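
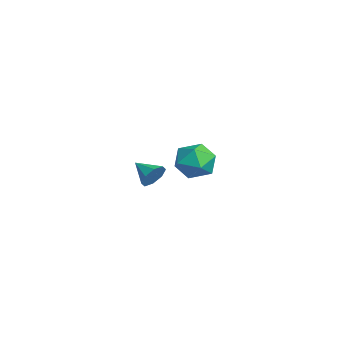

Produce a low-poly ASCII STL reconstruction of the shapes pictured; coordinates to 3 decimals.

solid 
facet normal -0.203 0.874 0.442
outer loop
vertex 1.969 -1.636 2.61
vertex 1.942 -2.111 3.536
vertex 2.838 -1.721 3.177
endloop
endfacet
facet normal 0.190 0.971 -0.145
outer loop
vertex 1.969 -1.636 2.61
vertex 2.838 -1.721 3.177
vertex 2.869 -1.881 2.149
endloop
endfacet
facet normal -0.169 0.695 -0.699
outer loop
vertex 1.969 -1.636 2.61
vertex 2.869 -1.881 2.149
vertex 1.993 -2.371 1.873
endloop
endfacet
facet normal -0.782 0.428 -0.452
outer loop
vertex 1.969 -1.636 2.61
vertex 1.993 -2.371 1.873
vertex 1.42 -2.513 2.73
endloop
endfacet
facet normal -0.804 0.538 0.253
outer loop
vertex 1.969 -1.636 2.61
vertex 1.42 -2.513 2.73
vertex 1.942 -2.111 3.536
endloop
endfacet
facet normal 0.795 0.603 -0.070
outer loop
vertex 2.869 -1.881 2.149
vertex 2.838 -1.721 3.177
vertex 3.4 -2.507 2.79
endloop
endfacet
facet normal 0.160 0.445 0.881
outer loop
vertex 2.838 -1.721 3.177
vertex 1.942 -2.111 3.536
vertex 2.827 -2.649 3.647
endloop
endfacet
facet normal -0.812 -0.099 0.575
outer loop
vertex 1.942 -2.111 3.536
vertex 1.42 -2.513 2.73
vertex 1.951 -3.139 3.371
endloop
endfacet
facet normal -0.777 -0.277 -0.565
outer loop
vertex 1.42 -2.513 2.73
vertex 1.993 -2.371 1.873
vertex 1.982 -3.299 2.343
endloop
endfacet
facet normal 0.216 0.157 -0.964
outer loop
vertex 1.993 -2.371 1.873
vertex 2.869 -1.881 2.149
vertex 2.878 -2.909 1.984
endloop
endfacet
facet normal 0.782 -0.428 0.452
outer loop
vertex 2.851 -3.384 2.91
vertex 3.4 -2.507 2.79
vertex 2.827 -2.649 3.647
endloop
endfacet
facet normal 0.169 -0.695 0.699
outer loop
vertex 2.851 -3.384 2.91
vertex 2.827 -2.649 3.647
vertex 1.951 -3.139 3.371
endloop
endfacet
facet normal -0.190 -0.971 0.145
outer loop
vertex 2.851 -3.384 2.91
vertex 1.951 -3.139 3.371
vertex 1.982 -3.299 2.343
endloop
endfacet
facet normal 0.203 -0.874 -0.442
outer loop
vertex 2.851 -3.384 2.91
vertex 1.982 -3.299 2.343
vertex 2.878 -2.909 1.984
endloop
endfacet
facet normal 0.804 -0.538 -0.253
outer loop
vertex 2.851 -3.384 2.91
vertex 2.878 -2.909 1.984
vertex 3.4 -2.507 2.79
endloop
endfacet
facet normal 0.777 0.277 0.565
outer loop
vertex 2.827 -2.649 3.647
vertex 3.4 -2.507 2.79
vertex 2.838 -1.721 3.177
endloop
endfacet
facet normal -0.216 -0.157 0.964
outer loop
vertex 1.951 -3.139 3.371
vertex 2.827 -2.649 3.647
vertex 1.942 -2.111 3.536
endloop
endfacet
facet normal -0.795 -0.603 0.070
outer loop
vertex 1.982 -3.299 2.343
vertex 1.951 -3.139 3.371
vertex 1.42 -2.513 2.73
endloop
endfacet
facet normal -0.160 -0.445 -0.881
outer loop
vertex 2.878 -2.909 1.984
vertex 1.982 -3.299 2.343
vertex 1.993 -2.371 1.873
endloop
endfacet
facet normal 0.812 0.099 -0.575
outer loop
vertex 3.4 -2.507 2.79
vertex 2.878 -2.909 1.984
vertex 2.869 -1.881 2.149
endloop
endfacet
facet normal 0.745 0.523 -0.414
outer loop
vertex -2.633 -3.186 0.063
vertex -3.026 -3.129 -0.573
vertex -2.966 -2.719 0.053
endloop
endfacet
facet normal -0.069 -0.028 0.997
outer loop
vertex -2.633 -3.186 0.063
vertex -2.966 -2.719 0.053
vertex -3.974 -3.791 -0.047
endloop
endfacet
facet normal 0.746 0.522 -0.413
outer loop
vertex -2.966 -2.719 0.053
vertex -3.026 -3.129 -0.573
vertex -3.334 -2.491 -0.324
endloop
endfacet
facet normal -0.514 0.413 0.752
outer loop
vertex -2.966 -2.719 0.053
vertex -3.334 -2.491 -0.324
vertex -3.974 -3.791 -0.047
endloop
endfacet
facet normal 0.746 0.522 -0.414
outer loop
vertex -3.334 -2.491 -0.324
vertex -3.026 -3.129 -0.573
vertex -3.522 -2.637 -0.847
endloop
endfacet
facet normal -0.866 0.465 0.182
outer loop
vertex -3.334 -2.491 -0.324
vertex -3.522 -2.637 -0.847
vertex -3.974 -3.791 -0.047
endloop
endfacet
facet normal 0.746 0.521 -0.415
outer loop
vertex -3.522 -2.637 -0.847
vertex -3.026 -3.129 -0.573
vertex -3.42 -3.071 -1.209
endloop
endfacet
facet normal -0.921 0.099 -0.378
outer loop
vertex -3.522 -2.637 -0.847
vertex -3.42 -3.071 -1.209
vertex -3.974 -3.791 -0.047
endloop
endfacet
facet normal 0.746 0.522 -0.414
outer loop
vertex -3.42 -3.071 -1.209
vertex -3.026 -3.129 -0.573
vertex -3.087 -3.538 -1.198
endloop
endfacet
facet normal -0.644 -0.474 -0.601
outer loop
vertex -3.42 -3.071 -1.209
vertex -3.087 -3.538 -1.198
vertex -3.974 -3.791 -0.047
endloop
endfacet
facet normal 0.746 0.522 -0.414
outer loop
vertex -3.087 -3.538 -1.198
vertex -3.026 -3.129 -0.573
vertex -2.718 -3.766 -0.821
endloop
endfacet
facet normal -0.201 -0.913 -0.355
outer loop
vertex -3.087 -3.538 -1.198
vertex -2.718 -3.766 -0.821
vertex -3.974 -3.791 -0.047
endloop
endfacet
facet normal 0.746 0.522 -0.414
outer loop
vertex -2.718 -3.766 -0.821
vertex -3.026 -3.129 -0.573
vertex -2.53 -3.62 -0.299
endloop
endfacet
facet normal 0.152 -0.965 0.215
outer loop
vertex -2.718 -3.766 -0.821
vertex -2.53 -3.62 -0.299
vertex -3.974 -3.791 -0.047
endloop
endfacet
facet normal 0.746 0.522 -0.414
outer loop
vertex -2.53 -3.62 -0.299
vertex -3.026 -3.129 -0.573
vertex -2.633 -3.186 0.063
endloop
endfacet
facet normal 0.206 -0.598 0.775
outer loop
vertex -2.53 -3.62 -0.299
vertex -2.633 -3.186 0.063
vertex -3.974 -3.791 -0.047
endloop
endfacet

endsolid


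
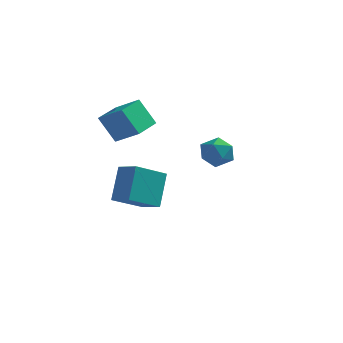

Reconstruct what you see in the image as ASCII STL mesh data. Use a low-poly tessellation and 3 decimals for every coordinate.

solid 
facet normal -0.462 -0.770 0.440
outer loop
vertex -3.887 2.347 -1.069
vertex -5.03 2.834 -1.417
vertex -3.798 1.247 -2.902
endloop
endfacet
facet normal 0.886 -0.378 0.270
outer loop
vertex -2.85 2.826 -3.803
vertex -3.887 2.347 -1.069
vertex -3.798 1.247 -2.902
endloop
endfacet
facet normal -0.462 -0.770 0.440
outer loop
vertex -3.798 1.247 -2.902
vertex -5.03 2.834 -1.417
vertex -4.941 1.734 -3.25
endloop
endfacet
facet normal 0.042 -0.514 -0.857
outer loop
vertex -4.941 1.734 -3.25
vertex -2.85 2.826 -3.803
vertex -3.798 1.247 -2.902
endloop
endfacet
facet normal -0.042 0.514 0.857
outer loop
vertex -3.887 2.347 -1.069
vertex -4.082 4.413 -2.318
vertex -5.03 2.834 -1.417
endloop
endfacet
facet normal 0.886 -0.378 0.270
outer loop
vertex -2.939 3.926 -1.97
vertex -3.887 2.347 -1.069
vertex -2.85 2.826 -3.803
endloop
endfacet
facet normal -0.042 0.514 0.857
outer loop
vertex -2.939 3.926 -1.97
vertex -4.082 4.413 -2.318
vertex -3.887 2.347 -1.069
endloop
endfacet
facet normal -0.886 0.378 -0.270
outer loop
vertex -5.03 2.834 -1.417
vertex -4.082 4.413 -2.318
vertex -4.941 1.734 -3.25
endloop
endfacet
facet normal 0.042 -0.514 -0.857
outer loop
vertex -3.993 3.313 -4.151
vertex -2.85 2.826 -3.803
vertex -4.941 1.734 -3.25
endloop
endfacet
facet normal -0.886 0.378 -0.270
outer loop
vertex -4.941 1.734 -3.25
vertex -4.082 4.413 -2.318
vertex -3.993 3.313 -4.151
endloop
endfacet
facet normal 0.462 0.770 -0.440
outer loop
vertex -3.993 3.313 -4.151
vertex -2.939 3.926 -1.97
vertex -2.85 2.826 -3.803
endloop
endfacet
facet normal 0.462 0.770 -0.440
outer loop
vertex -4.082 4.413 -2.318
vertex -2.939 3.926 -1.97
vertex -3.993 3.313 -4.151
endloop
endfacet
facet normal -0.622 0.606 -0.495
outer loop
vertex 1.906 -1.519 1.389
vertex 1.217 -2.075 1.574
vertex 1.42 -1.402 2.143
endloop
endfacet
facet normal -0.084 0.975 -0.206
outer loop
vertex 1.906 -1.519 1.389
vertex 1.42 -1.402 2.143
vertex 2.321 -1.319 2.167
endloop
endfacet
facet normal 0.527 0.712 -0.464
outer loop
vertex 1.906 -1.519 1.389
vertex 2.321 -1.319 2.167
vertex 2.674 -1.941 1.614
endloop
endfacet
facet normal 0.367 0.181 -0.912
outer loop
vertex 1.906 -1.519 1.389
vertex 2.674 -1.941 1.614
vertex 1.992 -2.408 1.247
endloop
endfacet
facet normal -0.344 0.116 -0.932
outer loop
vertex 1.906 -1.519 1.389
vertex 1.992 -2.408 1.247
vertex 1.217 -2.075 1.574
endloop
endfacet
facet normal -0.093 0.861 0.500
outer loop
vertex 2.321 -1.319 2.167
vertex 1.42 -1.402 2.143
vertex 1.888 -1.752 2.833
endloop
endfacet
facet normal -0.964 0.265 0.031
outer loop
vertex 1.42 -1.402 2.143
vertex 1.217 -2.075 1.574
vertex 1.206 -2.219 2.466
endloop
endfacet
facet normal -0.513 -0.528 -0.677
outer loop
vertex 1.217 -2.075 1.574
vertex 1.992 -2.408 1.247
vertex 1.559 -2.841 1.913
endloop
endfacet
facet normal 0.636 -0.422 -0.646
outer loop
vertex 1.992 -2.408 1.247
vertex 2.674 -1.941 1.614
vertex 2.46 -2.758 1.937
endloop
endfacet
facet normal 0.896 0.436 0.081
outer loop
vertex 2.674 -1.941 1.614
vertex 2.321 -1.319 2.167
vertex 2.663 -2.085 2.506
endloop
endfacet
facet normal -0.367 -0.181 0.912
outer loop
vertex 1.974 -2.641 2.691
vertex 1.888 -1.752 2.833
vertex 1.206 -2.219 2.466
endloop
endfacet
facet normal -0.527 -0.712 0.464
outer loop
vertex 1.974 -2.641 2.691
vertex 1.206 -2.219 2.466
vertex 1.559 -2.841 1.913
endloop
endfacet
facet normal 0.084 -0.975 0.206
outer loop
vertex 1.974 -2.641 2.691
vertex 1.559 -2.841 1.913
vertex 2.46 -2.758 1.937
endloop
endfacet
facet normal 0.622 -0.606 0.495
outer loop
vertex 1.974 -2.641 2.691
vertex 2.46 -2.758 1.937
vertex 2.663 -2.085 2.506
endloop
endfacet
facet normal 0.344 -0.116 0.932
outer loop
vertex 1.974 -2.641 2.691
vertex 2.663 -2.085 2.506
vertex 1.888 -1.752 2.833
endloop
endfacet
facet normal -0.636 0.422 0.646
outer loop
vertex 1.206 -2.219 2.466
vertex 1.888 -1.752 2.833
vertex 1.42 -1.402 2.143
endloop
endfacet
facet normal -0.896 -0.436 -0.081
outer loop
vertex 1.559 -2.841 1.913
vertex 1.206 -2.219 2.466
vertex 1.217 -2.075 1.574
endloop
endfacet
facet normal 0.093 -0.861 -0.500
outer loop
vertex 2.46 -2.758 1.937
vertex 1.559 -2.841 1.913
vertex 1.992 -2.408 1.247
endloop
endfacet
facet normal 0.964 -0.265 -0.031
outer loop
vertex 2.663 -2.085 2.506
vertex 2.46 -2.758 1.937
vertex 2.674 -1.941 1.614
endloop
endfacet
facet normal 0.513 0.528 0.677
outer loop
vertex 1.888 -1.752 2.833
vertex 2.663 -2.085 2.506
vertex 2.321 -1.319 2.167
endloop
endfacet
facet normal -0.496 -0.064 0.866
outer loop
vertex -3.432 -0.348 3.476
vertex -3.254 1.277 3.698
vertex -4.75 -0.103 2.739
endloop
endfacet
facet normal -0.108 -0.985 -0.135
outer loop
vertex -3.926 0.003 1.302
vertex -3.432 -0.348 3.476
vertex -4.75 -0.103 2.739
endloop
endfacet
facet normal -0.496 -0.064 0.866
outer loop
vertex -4.75 -0.103 2.739
vertex -3.254 1.277 3.698
vertex -4.572 1.522 2.961
endloop
endfacet
facet normal -0.861 0.160 -0.482
outer loop
vertex -4.572 1.522 2.961
vertex -3.926 0.003 1.302
vertex -4.75 -0.103 2.739
endloop
endfacet
facet normal 0.861 -0.160 0.482
outer loop
vertex -3.432 -0.348 3.476
vertex -2.43 1.383 2.261
vertex -3.254 1.277 3.698
endloop
endfacet
facet normal -0.108 -0.985 -0.135
outer loop
vertex -2.608 -0.242 2.039
vertex -3.432 -0.348 3.476
vertex -3.926 0.003 1.302
endloop
endfacet
facet normal 0.861 -0.160 0.482
outer loop
vertex -2.608 -0.242 2.039
vertex -2.43 1.383 2.261
vertex -3.432 -0.348 3.476
endloop
endfacet
facet normal 0.108 0.985 0.135
outer loop
vertex -3.254 1.277 3.698
vertex -2.43 1.383 2.261
vertex -4.572 1.522 2.961
endloop
endfacet
facet normal -0.861 0.160 -0.482
outer loop
vertex -3.748 1.628 1.524
vertex -3.926 0.003 1.302
vertex -4.572 1.522 2.961
endloop
endfacet
facet normal 0.108 0.985 0.135
outer loop
vertex -4.572 1.522 2.961
vertex -2.43 1.383 2.261
vertex -3.748 1.628 1.524
endloop
endfacet
facet normal 0.496 0.064 -0.866
outer loop
vertex -3.748 1.628 1.524
vertex -2.608 -0.242 2.039
vertex -3.926 0.003 1.302
endloop
endfacet
facet normal 0.496 0.064 -0.866
outer loop
vertex -2.43 1.383 2.261
vertex -2.608 -0.242 2.039
vertex -3.748 1.628 1.524
endloop
endfacet

endsolid


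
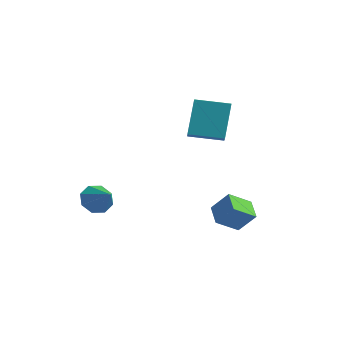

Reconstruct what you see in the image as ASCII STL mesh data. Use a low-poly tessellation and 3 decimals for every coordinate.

solid 
facet normal -0.831 0.232 -0.506
outer loop
vertex -1.416 -2.729 -3.339
vertex -1.809 -2.771 -2.713
vertex -1.443 -2.233 -3.067
endloop
endfacet
facet normal 0.893 0.253 -0.373
outer loop
vertex -1.416 -2.729 -3.339
vertex -1.443 -2.233 -3.067
vertex -0.811 -3.049 -2.107
endloop
endfacet
facet normal -0.830 0.231 -0.507
outer loop
vertex -1.443 -2.233 -3.067
vertex -1.809 -2.771 -2.713
vertex -1.685 -2.052 -2.588
endloop
endfacet
facet normal 0.722 0.684 0.106
outer loop
vertex -1.443 -2.233 -3.067
vertex -1.685 -2.052 -2.588
vertex -0.811 -3.049 -2.107
endloop
endfacet
facet normal -0.831 0.231 -0.506
outer loop
vertex -1.685 -2.052 -2.588
vertex -1.809 -2.771 -2.713
vertex -1.999 -2.292 -2.182
endloop
endfacet
facet normal 0.370 0.646 0.668
outer loop
vertex -1.685 -2.052 -2.588
vertex -1.999 -2.292 -2.182
vertex -0.811 -3.049 -2.107
endloop
endfacet
facet normal -0.831 0.231 -0.506
outer loop
vertex -1.999 -2.292 -2.182
vertex -1.809 -2.771 -2.713
vertex -2.201 -2.813 -2.088
endloop
endfacet
facet normal 0.041 0.162 0.986
outer loop
vertex -1.999 -2.292 -2.182
vertex -2.201 -2.813 -2.088
vertex -0.811 -3.049 -2.107
endloop
endfacet
facet normal -0.831 0.232 -0.506
outer loop
vertex -2.201 -2.813 -2.088
vertex -1.809 -2.771 -2.713
vertex -2.174 -3.309 -2.36
endloop
endfacet
facet normal -0.070 -0.483 0.873
outer loop
vertex -2.201 -2.813 -2.088
vertex -2.174 -3.309 -2.36
vertex -0.811 -3.049 -2.107
endloop
endfacet
facet normal -0.831 0.231 -0.507
outer loop
vertex -2.174 -3.309 -2.36
vertex -1.809 -2.771 -2.713
vertex -1.932 -3.49 -2.839
endloop
endfacet
facet normal 0.101 -0.913 0.396
outer loop
vertex -2.174 -3.309 -2.36
vertex -1.932 -3.49 -2.839
vertex -0.811 -3.049 -2.107
endloop
endfacet
facet normal -0.832 0.231 -0.505
outer loop
vertex -1.932 -3.49 -2.839
vertex -1.809 -2.771 -2.713
vertex -1.619 -3.25 -3.245
endloop
endfacet
facet normal 0.454 -0.875 -0.168
outer loop
vertex -1.932 -3.49 -2.839
vertex -1.619 -3.25 -3.245
vertex -0.811 -3.049 -2.107
endloop
endfacet
facet normal -0.831 0.232 -0.506
outer loop
vertex -1.619 -3.25 -3.245
vertex -1.809 -2.771 -2.713
vertex -1.416 -2.729 -3.339
endloop
endfacet
facet normal 0.781 -0.392 -0.486
outer loop
vertex -1.619 -3.25 -3.245
vertex -1.416 -2.729 -3.339
vertex -0.811 -3.049 -2.107
endloop
endfacet
facet normal -0.589 0.673 -0.447
outer loop
vertex -0.058 1.007 1.928
vertex 1.093 1.884 1.731
vertex 0.26 0.235 0.345
endloop
endfacet
facet normal -0.788 -0.601 0.135
outer loop
vertex 0.767 -0.344 0.729
vertex -0.058 1.007 1.928
vertex 0.26 0.235 0.345
endloop
endfacet
facet normal -0.589 0.673 -0.447
outer loop
vertex 0.26 0.235 0.345
vertex 1.093 1.884 1.731
vertex 1.411 1.112 0.148
endloop
endfacet
facet normal 0.177 -0.431 -0.885
outer loop
vertex 1.411 1.112 0.148
vertex 0.767 -0.344 0.729
vertex 0.26 0.235 0.345
endloop
endfacet
facet normal -0.177 0.431 0.885
outer loop
vertex -0.058 1.007 1.928
vertex 1.6 1.305 2.115
vertex 1.093 1.884 1.731
endloop
endfacet
facet normal -0.788 -0.601 0.135
outer loop
vertex 0.449 0.428 2.312
vertex -0.058 1.007 1.928
vertex 0.767 -0.344 0.729
endloop
endfacet
facet normal -0.177 0.431 0.885
outer loop
vertex 0.449 0.428 2.312
vertex 1.6 1.305 2.115
vertex -0.058 1.007 1.928
endloop
endfacet
facet normal 0.788 0.601 -0.135
outer loop
vertex 1.093 1.884 1.731
vertex 1.6 1.305 2.115
vertex 1.411 1.112 0.148
endloop
endfacet
facet normal 0.177 -0.431 -0.885
outer loop
vertex 1.918 0.533 0.532
vertex 0.767 -0.344 0.729
vertex 1.411 1.112 0.148
endloop
endfacet
facet normal 0.788 0.601 -0.135
outer loop
vertex 1.411 1.112 0.148
vertex 1.6 1.305 2.115
vertex 1.918 0.533 0.532
endloop
endfacet
facet normal 0.589 -0.673 0.447
outer loop
vertex 1.918 0.533 0.532
vertex 0.449 0.428 2.312
vertex 0.767 -0.344 0.729
endloop
endfacet
facet normal 0.589 -0.673 0.447
outer loop
vertex 1.6 1.305 2.115
vertex 0.449 0.428 2.312
vertex 1.918 0.533 0.532
endloop
endfacet
facet normal -0.613 -0.229 -0.756
outer loop
vertex 1.555 0.151 -3.173
vertex 1.949 1.064 -3.769
vertex 2.29 -0.438 -3.59
endloop
endfacet
facet normal -0.340 -0.788 0.514
outer loop
vertex 2.971 -0.184 -2.751
vertex 1.555 0.151 -3.173
vertex 2.29 -0.438 -3.59
endloop
endfacet
facet normal -0.613 -0.229 -0.756
outer loop
vertex 2.29 -0.438 -3.59
vertex 1.949 1.064 -3.769
vertex 2.684 0.475 -4.186
endloop
endfacet
facet normal 0.713 -0.572 -0.405
outer loop
vertex 2.684 0.475 -4.186
vertex 2.971 -0.184 -2.751
vertex 2.29 -0.438 -3.59
endloop
endfacet
facet normal -0.713 0.572 0.405
outer loop
vertex 1.555 0.151 -3.173
vertex 2.63 1.318 -2.93
vertex 1.949 1.064 -3.769
endloop
endfacet
facet normal -0.340 -0.788 0.514
outer loop
vertex 2.236 0.405 -2.334
vertex 1.555 0.151 -3.173
vertex 2.971 -0.184 -2.751
endloop
endfacet
facet normal -0.713 0.572 0.405
outer loop
vertex 2.236 0.405 -2.334
vertex 2.63 1.318 -2.93
vertex 1.555 0.151 -3.173
endloop
endfacet
facet normal 0.340 0.788 -0.514
outer loop
vertex 1.949 1.064 -3.769
vertex 2.63 1.318 -2.93
vertex 2.684 0.475 -4.186
endloop
endfacet
facet normal 0.713 -0.572 -0.405
outer loop
vertex 3.365 0.729 -3.347
vertex 2.971 -0.184 -2.751
vertex 2.684 0.475 -4.186
endloop
endfacet
facet normal 0.340 0.788 -0.514
outer loop
vertex 2.684 0.475 -4.186
vertex 2.63 1.318 -2.93
vertex 3.365 0.729 -3.347
endloop
endfacet
facet normal 0.613 0.229 0.756
outer loop
vertex 3.365 0.729 -3.347
vertex 2.236 0.405 -2.334
vertex 2.971 -0.184 -2.751
endloop
endfacet
facet normal 0.613 0.229 0.756
outer loop
vertex 2.63 1.318 -2.93
vertex 2.236 0.405 -2.334
vertex 3.365 0.729 -3.347
endloop
endfacet

endsolid


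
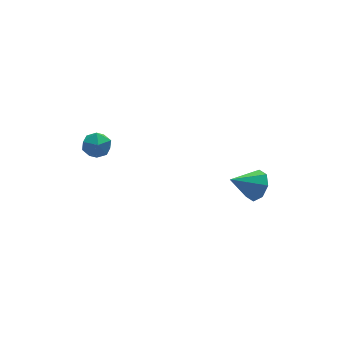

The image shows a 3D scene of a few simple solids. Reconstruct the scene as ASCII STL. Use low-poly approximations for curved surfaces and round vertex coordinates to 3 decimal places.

solid 
facet normal -0.994 -0.099 -0.055
outer loop
vertex -4.402 2.919 0.683
vertex -4.322 1.976 0.93
vertex -4.428 2.656 1.625
endloop
endfacet
facet normal -0.814 0.565 0.135
outer loop
vertex -4.402 2.919 0.683
vertex -4.428 2.656 1.625
vertex -3.923 3.448 1.352
endloop
endfacet
facet normal -0.398 0.837 -0.377
outer loop
vertex -4.402 2.919 0.683
vertex -3.923 3.448 1.352
vertex -3.506 3.258 0.489
endloop
endfacet
facet normal -0.320 0.340 -0.884
outer loop
vertex -4.402 2.919 0.683
vertex -3.506 3.258 0.489
vertex -3.752 2.348 0.228
endloop
endfacet
facet normal -0.689 -0.238 -0.685
outer loop
vertex -4.402 2.919 0.683
vertex -3.752 2.348 0.228
vertex -4.322 1.976 0.93
endloop
endfacet
facet normal -0.428 0.526 0.735
outer loop
vertex -3.923 3.448 1.352
vertex -4.428 2.656 1.625
vertex -3.548 2.832 2.012
endloop
endfacet
facet normal -0.719 -0.548 0.427
outer loop
vertex -4.428 2.656 1.625
vertex -4.322 1.976 0.93
vertex -3.794 1.922 1.751
endloop
endfacet
facet normal -0.226 -0.773 -0.593
outer loop
vertex -4.322 1.976 0.93
vertex -3.752 2.348 0.228
vertex -3.377 1.732 0.888
endloop
endfacet
facet normal 0.370 0.162 -0.915
outer loop
vertex -3.752 2.348 0.228
vertex -3.506 3.258 0.489
vertex -2.872 2.524 0.615
endloop
endfacet
facet normal 0.245 0.965 -0.094
outer loop
vertex -3.506 3.258 0.489
vertex -3.923 3.448 1.352
vertex -2.978 3.204 1.31
endloop
endfacet
facet normal 0.320 -0.340 0.884
outer loop
vertex -2.898 2.261 1.557
vertex -3.548 2.832 2.012
vertex -3.794 1.922 1.751
endloop
endfacet
facet normal 0.398 -0.837 0.377
outer loop
vertex -2.898 2.261 1.557
vertex -3.794 1.922 1.751
vertex -3.377 1.732 0.888
endloop
endfacet
facet normal 0.814 -0.565 -0.135
outer loop
vertex -2.898 2.261 1.557
vertex -3.377 1.732 0.888
vertex -2.872 2.524 0.615
endloop
endfacet
facet normal 0.994 0.099 0.055
outer loop
vertex -2.898 2.261 1.557
vertex -2.872 2.524 0.615
vertex -2.978 3.204 1.31
endloop
endfacet
facet normal 0.689 0.238 0.685
outer loop
vertex -2.898 2.261 1.557
vertex -2.978 3.204 1.31
vertex -3.548 2.832 2.012
endloop
endfacet
facet normal -0.370 -0.162 0.915
outer loop
vertex -3.794 1.922 1.751
vertex -3.548 2.832 2.012
vertex -4.428 2.656 1.625
endloop
endfacet
facet normal -0.245 -0.965 0.094
outer loop
vertex -3.377 1.732 0.888
vertex -3.794 1.922 1.751
vertex -4.322 1.976 0.93
endloop
endfacet
facet normal 0.428 -0.526 -0.735
outer loop
vertex -2.872 2.524 0.615
vertex -3.377 1.732 0.888
vertex -3.752 2.348 0.228
endloop
endfacet
facet normal 0.719 0.548 -0.427
outer loop
vertex -2.978 3.204 1.31
vertex -2.872 2.524 0.615
vertex -3.506 3.258 0.489
endloop
endfacet
facet normal 0.226 0.773 0.593
outer loop
vertex -3.548 2.832 2.012
vertex -2.978 3.204 1.31
vertex -3.923 3.448 1.352
endloop
endfacet
facet normal 0.834 -0.070 -0.548
outer loop
vertex 5.046 -1.49 -1.253
vertex 4.46 -1.398 -2.156
vertex 4.955 -0.704 -1.492
endloop
endfacet
facet normal 0.096 0.300 0.949
outer loop
vertex 5.046 -1.49 -1.253
vertex 4.955 -0.704 -1.492
vertex 2.86 -1.262 -1.104
endloop
endfacet
facet normal 0.833 -0.070 -0.548
outer loop
vertex 4.955 -0.704 -1.492
vertex 4.46 -1.398 -2.156
vertex 4.574 -0.324 -2.12
endloop
endfacet
facet normal -0.113 0.818 0.564
outer loop
vertex 4.955 -0.704 -1.492
vertex 4.574 -0.324 -2.12
vertex 2.86 -1.262 -1.104
endloop
endfacet
facet normal 0.834 -0.070 -0.547
outer loop
vertex 4.574 -0.324 -2.12
vertex 4.46 -1.398 -2.156
vertex 4.127 -0.574 -2.769
endloop
endfacet
facet normal -0.482 0.876 -0.005
outer loop
vertex 4.574 -0.324 -2.12
vertex 4.127 -0.574 -2.769
vertex 2.86 -1.262 -1.104
endloop
endfacet
facet normal 0.834 -0.070 -0.547
outer loop
vertex 4.127 -0.574 -2.769
vertex 4.46 -1.398 -2.156
vertex 3.875 -1.306 -3.059
endloop
endfacet
facet normal -0.793 0.440 -0.422
outer loop
vertex 4.127 -0.574 -2.769
vertex 3.875 -1.306 -3.059
vertex 2.86 -1.262 -1.104
endloop
endfacet
facet normal 0.834 -0.071 -0.547
outer loop
vertex 3.875 -1.306 -3.059
vertex 4.46 -1.398 -2.156
vertex 3.966 -2.091 -2.819
endloop
endfacet
facet normal -0.865 -0.236 -0.444
outer loop
vertex 3.875 -1.306 -3.059
vertex 3.966 -2.091 -2.819
vertex 2.86 -1.262 -1.104
endloop
endfacet
facet normal 0.834 -0.071 -0.547
outer loop
vertex 3.966 -2.091 -2.819
vertex 4.46 -1.398 -2.156
vertex 4.346 -2.471 -2.191
endloop
endfacet
facet normal -0.656 -0.753 -0.059
outer loop
vertex 3.966 -2.091 -2.819
vertex 4.346 -2.471 -2.191
vertex 2.86 -1.262 -1.104
endloop
endfacet
facet normal 0.833 -0.071 -0.548
outer loop
vertex 4.346 -2.471 -2.191
vertex 4.46 -1.398 -2.156
vertex 4.794 -2.222 -1.542
endloop
endfacet
facet normal -0.287 -0.811 0.509
outer loop
vertex 4.346 -2.471 -2.191
vertex 4.794 -2.222 -1.542
vertex 2.86 -1.262 -1.104
endloop
endfacet
facet normal 0.833 -0.071 -0.548
outer loop
vertex 4.794 -2.222 -1.542
vertex 4.46 -1.398 -2.156
vertex 5.046 -1.49 -1.253
endloop
endfacet
facet normal 0.024 -0.374 0.927
outer loop
vertex 4.794 -2.222 -1.542
vertex 5.046 -1.49 -1.253
vertex 2.86 -1.262 -1.104
endloop
endfacet

endsolid


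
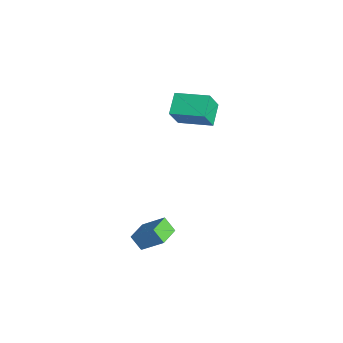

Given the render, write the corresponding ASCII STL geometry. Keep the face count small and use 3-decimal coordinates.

solid 
facet normal -0.760 0.497 0.418
outer loop
vertex -4.829 2.937 1.585
vertex -3.645 4.425 1.969
vertex -5.162 3.546 0.255
endloop
endfacet
facet normal -0.610 -0.767 -0.198
outer loop
vertex -4.135 2.875 -0.309
vertex -4.829 2.937 1.585
vertex -5.162 3.546 0.255
endloop
endfacet
facet normal -0.760 0.497 0.418
outer loop
vertex -5.162 3.546 0.255
vertex -3.645 4.425 1.969
vertex -3.978 5.034 0.639
endloop
endfacet
facet normal -0.222 0.405 -0.887
outer loop
vertex -3.978 5.034 0.639
vertex -4.135 2.875 -0.309
vertex -5.162 3.546 0.255
endloop
endfacet
facet normal 0.222 -0.405 0.887
outer loop
vertex -4.829 2.937 1.585
vertex -2.618 3.754 1.405
vertex -3.645 4.425 1.969
endloop
endfacet
facet normal -0.610 -0.767 -0.198
outer loop
vertex -3.802 2.266 1.021
vertex -4.829 2.937 1.585
vertex -4.135 2.875 -0.309
endloop
endfacet
facet normal 0.222 -0.405 0.887
outer loop
vertex -3.802 2.266 1.021
vertex -2.618 3.754 1.405
vertex -4.829 2.937 1.585
endloop
endfacet
facet normal 0.610 0.767 0.198
outer loop
vertex -3.645 4.425 1.969
vertex -2.618 3.754 1.405
vertex -3.978 5.034 0.639
endloop
endfacet
facet normal -0.222 0.405 -0.887
outer loop
vertex -2.951 4.363 0.075
vertex -4.135 2.875 -0.309
vertex -3.978 5.034 0.639
endloop
endfacet
facet normal 0.610 0.767 0.198
outer loop
vertex -3.978 5.034 0.639
vertex -2.618 3.754 1.405
vertex -2.951 4.363 0.075
endloop
endfacet
facet normal 0.760 -0.497 -0.418
outer loop
vertex -2.951 4.363 0.075
vertex -3.802 2.266 1.021
vertex -4.135 2.875 -0.309
endloop
endfacet
facet normal 0.760 -0.497 -0.418
outer loop
vertex -2.618 3.754 1.405
vertex -3.802 2.266 1.021
vertex -2.951 4.363 0.075
endloop
endfacet
facet normal -0.585 -0.377 0.718
outer loop
vertex 2.718 -0.907 -0.929
vertex 1.921 -0.031 -1.119
vertex 1.975 -1.819 -2.013
endloop
endfacet
facet normal 0.665 -0.730 0.159
outer loop
vertex 2.519 -1.469 -2.681
vertex 2.718 -0.907 -0.929
vertex 1.975 -1.819 -2.013
endloop
endfacet
facet normal -0.585 -0.377 0.718
outer loop
vertex 1.975 -1.819 -2.013
vertex 1.921 -0.031 -1.119
vertex 1.178 -0.943 -2.203
endloop
endfacet
facet normal -0.465 -0.570 -0.677
outer loop
vertex 1.178 -0.943 -2.203
vertex 2.519 -1.469 -2.681
vertex 1.975 -1.819 -2.013
endloop
endfacet
facet normal 0.465 0.570 0.677
outer loop
vertex 2.718 -0.907 -0.929
vertex 2.465 0.319 -1.787
vertex 1.921 -0.031 -1.119
endloop
endfacet
facet normal 0.665 -0.730 0.159
outer loop
vertex 3.262 -0.557 -1.597
vertex 2.718 -0.907 -0.929
vertex 2.519 -1.469 -2.681
endloop
endfacet
facet normal 0.465 0.570 0.677
outer loop
vertex 3.262 -0.557 -1.597
vertex 2.465 0.319 -1.787
vertex 2.718 -0.907 -0.929
endloop
endfacet
facet normal -0.665 0.730 -0.159
outer loop
vertex 1.921 -0.031 -1.119
vertex 2.465 0.319 -1.787
vertex 1.178 -0.943 -2.203
endloop
endfacet
facet normal -0.465 -0.570 -0.677
outer loop
vertex 1.722 -0.593 -2.871
vertex 2.519 -1.469 -2.681
vertex 1.178 -0.943 -2.203
endloop
endfacet
facet normal -0.665 0.730 -0.159
outer loop
vertex 1.178 -0.943 -2.203
vertex 2.465 0.319 -1.787
vertex 1.722 -0.593 -2.871
endloop
endfacet
facet normal 0.585 0.377 -0.718
outer loop
vertex 1.722 -0.593 -2.871
vertex 3.262 -0.557 -1.597
vertex 2.519 -1.469 -2.681
endloop
endfacet
facet normal 0.585 0.377 -0.718
outer loop
vertex 2.465 0.319 -1.787
vertex 3.262 -0.557 -1.597
vertex 1.722 -0.593 -2.871
endloop
endfacet

endsolid


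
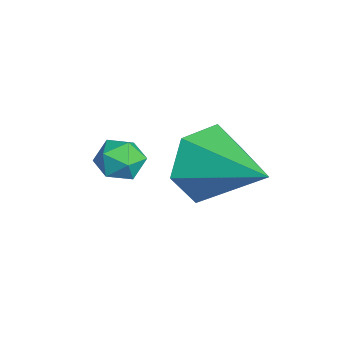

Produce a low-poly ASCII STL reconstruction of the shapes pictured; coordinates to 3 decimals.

solid 
facet normal -0.798 -0.517 -0.310
outer loop
vertex -0.895 3.05 -1.237
vertex -1.446 3.39 -0.385
vertex -1.461 3.957 -1.293
endloop
endfacet
facet normal 0.601 0.330 -0.727
outer loop
vertex -0.895 3.05 -1.237
vertex -1.461 3.957 -1.293
vertex 0.126 4.41 0.225
endloop
endfacet
facet normal -0.798 -0.517 -0.310
outer loop
vertex -1.461 3.957 -1.293
vertex -1.446 3.39 -0.385
vertex -2.012 4.297 -0.441
endloop
endfacet
facet normal 0.056 0.939 -0.339
outer loop
vertex -1.461 3.957 -1.293
vertex -2.012 4.297 -0.441
vertex 0.126 4.41 0.225
endloop
endfacet
facet normal -0.798 -0.517 -0.310
outer loop
vertex -2.012 4.297 -0.441
vertex -1.446 3.39 -0.385
vertex -1.997 3.73 0.467
endloop
endfacet
facet normal -0.206 0.828 0.521
outer loop
vertex -2.012 4.297 -0.441
vertex -1.997 3.73 0.467
vertex 0.126 4.41 0.225
endloop
endfacet
facet normal -0.798 -0.518 -0.309
outer loop
vertex -1.997 3.73 0.467
vertex -1.446 3.39 -0.385
vertex -1.431 2.824 0.523
endloop
endfacet
facet normal 0.078 0.110 0.991
outer loop
vertex -1.997 3.73 0.467
vertex -1.431 2.824 0.523
vertex 0.126 4.41 0.225
endloop
endfacet
facet normal -0.798 -0.518 -0.309
outer loop
vertex -1.431 2.824 0.523
vertex -1.446 3.39 -0.385
vertex -0.88 2.484 -0.329
endloop
endfacet
facet normal 0.623 -0.499 0.602
outer loop
vertex -1.431 2.824 0.523
vertex -0.88 2.484 -0.329
vertex 0.126 4.41 0.225
endloop
endfacet
facet normal -0.798 -0.518 -0.309
outer loop
vertex -0.88 2.484 -0.329
vertex -1.446 3.39 -0.385
vertex -0.895 3.05 -1.237
endloop
endfacet
facet normal 0.885 -0.388 -0.257
outer loop
vertex -0.88 2.484 -0.329
vertex -0.895 3.05 -1.237
vertex 0.126 4.41 0.225
endloop
endfacet
facet normal -0.546 0.236 0.804
outer loop
vertex -3.403 2.085 -0.971
vertex -3.368 1.467 -0.766
vertex -2.914 1.897 -0.584
endloop
endfacet
facet normal -0.159 0.794 0.586
outer loop
vertex -3.403 2.085 -0.971
vertex -2.914 1.897 -0.584
vertex -2.797 2.293 -1.089
endloop
endfacet
facet normal -0.339 0.937 -0.090
outer loop
vertex -3.403 2.085 -0.971
vertex -2.797 2.293 -1.089
vertex -3.18 2.107 -1.583
endloop
endfacet
facet normal -0.837 0.466 -0.288
outer loop
vertex -3.403 2.085 -0.971
vertex -3.18 2.107 -1.583
vertex -3.533 1.597 -1.383
endloop
endfacet
facet normal -0.964 0.033 0.265
outer loop
vertex -3.403 2.085 -0.971
vertex -3.533 1.597 -1.383
vertex -3.368 1.467 -0.766
endloop
endfacet
facet normal 0.530 0.604 0.596
outer loop
vertex -2.797 2.293 -1.089
vertex -2.914 1.897 -0.584
vertex -2.387 1.803 -0.957
endloop
endfacet
facet normal -0.097 -0.300 0.949
outer loop
vertex -2.914 1.897 -0.584
vertex -3.368 1.467 -0.766
vertex -2.74 1.293 -0.757
endloop
endfacet
facet normal -0.775 -0.628 0.075
outer loop
vertex -3.368 1.467 -0.766
vertex -3.533 1.597 -1.383
vertex -3.123 1.107 -1.251
endloop
endfacet
facet normal -0.568 0.071 -0.820
outer loop
vertex -3.533 1.597 -1.383
vertex -3.18 2.107 -1.583
vertex -3.006 1.503 -1.756
endloop
endfacet
facet normal 0.238 0.834 -0.498
outer loop
vertex -3.18 2.107 -1.583
vertex -2.797 2.293 -1.089
vertex -2.552 1.933 -1.574
endloop
endfacet
facet normal 0.837 -0.466 0.288
outer loop
vertex -2.517 1.315 -1.369
vertex -2.387 1.803 -0.957
vertex -2.74 1.293 -0.757
endloop
endfacet
facet normal 0.339 -0.937 0.090
outer loop
vertex -2.517 1.315 -1.369
vertex -2.74 1.293 -0.757
vertex -3.123 1.107 -1.251
endloop
endfacet
facet normal 0.159 -0.794 -0.586
outer loop
vertex -2.517 1.315 -1.369
vertex -3.123 1.107 -1.251
vertex -3.006 1.503 -1.756
endloop
endfacet
facet normal 0.546 -0.236 -0.804
outer loop
vertex -2.517 1.315 -1.369
vertex -3.006 1.503 -1.756
vertex -2.552 1.933 -1.574
endloop
endfacet
facet normal 0.964 -0.033 -0.265
outer loop
vertex -2.517 1.315 -1.369
vertex -2.552 1.933 -1.574
vertex -2.387 1.803 -0.957
endloop
endfacet
facet normal 0.568 -0.071 0.820
outer loop
vertex -2.74 1.293 -0.757
vertex -2.387 1.803 -0.957
vertex -2.914 1.897 -0.584
endloop
endfacet
facet normal -0.238 -0.834 0.498
outer loop
vertex -3.123 1.107 -1.251
vertex -2.74 1.293 -0.757
vertex -3.368 1.467 -0.766
endloop
endfacet
facet normal -0.530 -0.604 -0.596
outer loop
vertex -3.006 1.503 -1.756
vertex -3.123 1.107 -1.251
vertex -3.533 1.597 -1.383
endloop
endfacet
facet normal 0.097 0.300 -0.949
outer loop
vertex -2.552 1.933 -1.574
vertex -3.006 1.503 -1.756
vertex -3.18 2.107 -1.583
endloop
endfacet
facet normal 0.775 0.628 -0.075
outer loop
vertex -2.387 1.803 -0.957
vertex -2.552 1.933 -1.574
vertex -2.797 2.293 -1.089
endloop
endfacet

endsolid


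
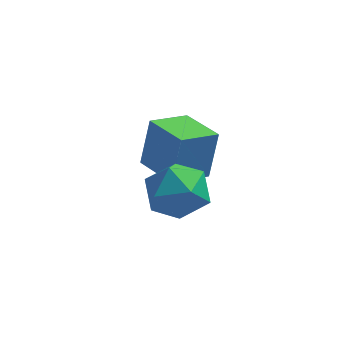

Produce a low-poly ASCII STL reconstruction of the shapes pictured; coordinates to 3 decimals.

solid 
facet normal -0.699 -0.651 0.296
outer loop
vertex -2.578 -0.622 -1.357
vertex -3.801 0.598 -1.562
vertex -2.823 -1.166 -3.129
endloop
endfacet
facet normal 0.703 -0.701 0.118
outer loop
vertex -1.719 -0.138 -3.598
vertex -2.578 -0.622 -1.357
vertex -2.823 -1.166 -3.129
endloop
endfacet
facet normal -0.699 -0.651 0.296
outer loop
vertex -2.823 -1.166 -3.129
vertex -3.801 0.598 -1.562
vertex -4.046 0.054 -3.335
endloop
endfacet
facet normal -0.131 -0.291 -0.948
outer loop
vertex -4.046 0.054 -3.335
vertex -1.719 -0.138 -3.598
vertex -2.823 -1.166 -3.129
endloop
endfacet
facet normal 0.132 0.291 0.948
outer loop
vertex -2.578 -0.622 -1.357
vertex -2.697 1.626 -2.031
vertex -3.801 0.598 -1.562
endloop
endfacet
facet normal 0.703 -0.701 0.118
outer loop
vertex -1.474 0.406 -1.825
vertex -2.578 -0.622 -1.357
vertex -1.719 -0.138 -3.598
endloop
endfacet
facet normal 0.131 0.291 0.948
outer loop
vertex -1.474 0.406 -1.825
vertex -2.697 1.626 -2.031
vertex -2.578 -0.622 -1.357
endloop
endfacet
facet normal -0.703 0.701 -0.118
outer loop
vertex -3.801 0.598 -1.562
vertex -2.697 1.626 -2.031
vertex -4.046 0.054 -3.335
endloop
endfacet
facet normal -0.131 -0.291 -0.948
outer loop
vertex -2.942 1.082 -3.803
vertex -1.719 -0.138 -3.598
vertex -4.046 0.054 -3.335
endloop
endfacet
facet normal -0.703 0.701 -0.118
outer loop
vertex -4.046 0.054 -3.335
vertex -2.697 1.626 -2.031
vertex -2.942 1.082 -3.803
endloop
endfacet
facet normal 0.699 0.651 -0.296
outer loop
vertex -2.942 1.082 -3.803
vertex -1.474 0.406 -1.825
vertex -1.719 -0.138 -3.598
endloop
endfacet
facet normal 0.699 0.651 -0.296
outer loop
vertex -2.697 1.626 -2.031
vertex -1.474 0.406 -1.825
vertex -2.942 1.082 -3.803
endloop
endfacet
facet normal -0.675 0.737 -0.015
outer loop
vertex -2.926 -2.068 -2.652
vertex -3.479 -2.556 -1.721
vertex -2.614 -1.76 -1.547
endloop
endfacet
facet normal -0.044 0.965 -0.257
outer loop
vertex -2.926 -2.068 -2.652
vertex -2.614 -1.76 -1.547
vertex -1.778 -1.941 -2.372
endloop
endfacet
facet normal 0.137 0.561 -0.816
outer loop
vertex -2.926 -2.068 -2.652
vertex -1.778 -1.941 -2.372
vertex -2.126 -2.849 -3.055
endloop
endfacet
facet normal -0.383 0.083 -0.920
outer loop
vertex -2.926 -2.068 -2.652
vertex -2.126 -2.849 -3.055
vertex -3.178 -3.229 -2.652
endloop
endfacet
facet normal -0.885 0.192 -0.425
outer loop
vertex -2.926 -2.068 -2.652
vertex -3.178 -3.229 -2.652
vertex -3.479 -2.556 -1.721
endloop
endfacet
facet normal 0.440 0.860 0.257
outer loop
vertex -1.778 -1.941 -2.372
vertex -2.614 -1.76 -1.547
vertex -1.622 -2.351 -1.268
endloop
endfacet
facet normal -0.582 0.491 0.648
outer loop
vertex -2.614 -1.76 -1.547
vertex -3.479 -2.556 -1.721
vertex -2.674 -2.731 -0.865
endloop
endfacet
facet normal -0.920 -0.391 -0.015
outer loop
vertex -3.479 -2.556 -1.721
vertex -3.178 -3.229 -2.652
vertex -3.022 -3.639 -1.548
endloop
endfacet
facet normal -0.108 -0.567 -0.817
outer loop
vertex -3.178 -3.229 -2.652
vertex -2.126 -2.849 -3.055
vertex -2.186 -3.82 -2.373
endloop
endfacet
facet normal 0.734 0.206 -0.648
outer loop
vertex -2.126 -2.849 -3.055
vertex -1.778 -1.941 -2.372
vertex -1.321 -3.024 -2.199
endloop
endfacet
facet normal 0.383 -0.083 0.920
outer loop
vertex -1.874 -3.512 -1.268
vertex -1.622 -2.351 -1.268
vertex -2.674 -2.731 -0.865
endloop
endfacet
facet normal -0.137 -0.561 0.816
outer loop
vertex -1.874 -3.512 -1.268
vertex -2.674 -2.731 -0.865
vertex -3.022 -3.639 -1.548
endloop
endfacet
facet normal 0.044 -0.965 0.257
outer loop
vertex -1.874 -3.512 -1.268
vertex -3.022 -3.639 -1.548
vertex -2.186 -3.82 -2.373
endloop
endfacet
facet normal 0.675 -0.737 0.015
outer loop
vertex -1.874 -3.512 -1.268
vertex -2.186 -3.82 -2.373
vertex -1.321 -3.024 -2.199
endloop
endfacet
facet normal 0.885 -0.192 0.425
outer loop
vertex -1.874 -3.512 -1.268
vertex -1.321 -3.024 -2.199
vertex -1.622 -2.351 -1.268
endloop
endfacet
facet normal 0.108 0.567 0.817
outer loop
vertex -2.674 -2.731 -0.865
vertex -1.622 -2.351 -1.268
vertex -2.614 -1.76 -1.547
endloop
endfacet
facet normal -0.734 -0.206 0.648
outer loop
vertex -3.022 -3.639 -1.548
vertex -2.674 -2.731 -0.865
vertex -3.479 -2.556 -1.721
endloop
endfacet
facet normal -0.440 -0.860 -0.257
outer loop
vertex -2.186 -3.82 -2.373
vertex -3.022 -3.639 -1.548
vertex -3.178 -3.229 -2.652
endloop
endfacet
facet normal 0.582 -0.491 -0.648
outer loop
vertex -1.321 -3.024 -2.199
vertex -2.186 -3.82 -2.373
vertex -2.126 -2.849 -3.055
endloop
endfacet
facet normal 0.920 0.391 0.015
outer loop
vertex -1.622 -2.351 -1.268
vertex -1.321 -3.024 -2.199
vertex -1.778 -1.941 -2.372
endloop
endfacet

endsolid


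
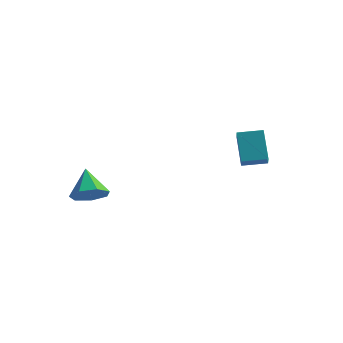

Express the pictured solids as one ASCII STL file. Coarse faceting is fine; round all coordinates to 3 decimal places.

solid 
facet normal 0.397 -0.663 -0.634
outer loop
vertex -2.654 -2.611 0.469
vertex -3.581 -2.877 0.167
vertex -2.979 -2.158 -0.208
endloop
endfacet
facet normal 0.555 0.790 0.262
outer loop
vertex -2.654 -2.611 0.469
vertex -2.979 -2.158 -0.208
vertex -4.259 -1.743 1.253
endloop
endfacet
facet normal 0.397 -0.663 -0.635
outer loop
vertex -2.979 -2.158 -0.208
vertex -3.581 -2.877 0.167
vertex -3.757 -2.246 -0.602
endloop
endfacet
facet normal 0.021 0.966 -0.256
outer loop
vertex -2.979 -2.158 -0.208
vertex -3.757 -2.246 -0.602
vertex -4.259 -1.743 1.253
endloop
endfacet
facet normal 0.397 -0.663 -0.635
outer loop
vertex -3.757 -2.246 -0.602
vertex -3.581 -2.877 0.167
vertex -4.402 -2.809 -0.417
endloop
endfacet
facet normal -0.670 0.650 -0.358
outer loop
vertex -3.757 -2.246 -0.602
vertex -4.402 -2.809 -0.417
vertex -4.259 -1.743 1.253
endloop
endfacet
facet normal 0.396 -0.664 -0.634
outer loop
vertex -4.402 -2.809 -0.417
vertex -3.581 -2.877 0.167
vertex -4.43 -3.423 0.208
endloop
endfacet
facet normal -0.996 0.080 0.034
outer loop
vertex -4.402 -2.809 -0.417
vertex -4.43 -3.423 0.208
vertex -4.259 -1.743 1.253
endloop
endfacet
facet normal 0.396 -0.663 -0.635
outer loop
vertex -4.43 -3.423 0.208
vertex -3.581 -2.877 0.167
vertex -3.818 -3.626 0.802
endloop
endfacet
facet normal -0.713 -0.317 0.626
outer loop
vertex -4.43 -3.423 0.208
vertex -3.818 -3.626 0.802
vertex -4.259 -1.743 1.253
endloop
endfacet
facet normal 0.396 -0.663 -0.635
outer loop
vertex -3.818 -3.626 0.802
vertex -3.581 -2.877 0.167
vertex -3.028 -3.265 0.918
endloop
endfacet
facet normal -0.033 -0.240 0.970
outer loop
vertex -3.818 -3.626 0.802
vertex -3.028 -3.265 0.918
vertex -4.259 -1.743 1.253
endloop
endfacet
facet normal 0.397 -0.663 -0.635
outer loop
vertex -3.028 -3.265 0.918
vertex -3.581 -2.877 0.167
vertex -2.654 -2.611 0.469
endloop
endfacet
facet normal 0.531 0.252 0.809
outer loop
vertex -3.028 -3.265 0.918
vertex -2.654 -2.611 0.469
vertex -4.259 -1.743 1.253
endloop
endfacet
facet normal -0.915 -0.391 -0.100
outer loop
vertex 1.921 2.874 2.533
vertex 1.652 3.712 1.716
vertex 2.542 1.764 1.19
endloop
endfacet
facet normal 0.224 -0.698 0.680
outer loop
vertex 3.768 2.288 1.324
vertex 1.921 2.874 2.533
vertex 2.542 1.764 1.19
endloop
endfacet
facet normal -0.915 -0.391 -0.099
outer loop
vertex 2.542 1.764 1.19
vertex 1.652 3.712 1.716
vertex 2.273 2.601 0.373
endloop
endfacet
facet normal 0.336 -0.600 -0.726
outer loop
vertex 2.273 2.601 0.373
vertex 3.768 2.288 1.324
vertex 2.542 1.764 1.19
endloop
endfacet
facet normal -0.336 0.600 0.726
outer loop
vertex 1.921 2.874 2.533
vertex 2.878 4.236 1.85
vertex 1.652 3.712 1.716
endloop
endfacet
facet normal 0.224 -0.697 0.681
outer loop
vertex 3.147 3.399 2.667
vertex 1.921 2.874 2.533
vertex 3.768 2.288 1.324
endloop
endfacet
facet normal -0.336 0.600 0.726
outer loop
vertex 3.147 3.399 2.667
vertex 2.878 4.236 1.85
vertex 1.921 2.874 2.533
endloop
endfacet
facet normal -0.224 0.698 -0.681
outer loop
vertex 1.652 3.712 1.716
vertex 2.878 4.236 1.85
vertex 2.273 2.601 0.373
endloop
endfacet
facet normal 0.336 -0.600 -0.726
outer loop
vertex 3.499 3.126 0.507
vertex 3.768 2.288 1.324
vertex 2.273 2.601 0.373
endloop
endfacet
facet normal -0.224 0.698 -0.680
outer loop
vertex 2.273 2.601 0.373
vertex 2.878 4.236 1.85
vertex 3.499 3.126 0.507
endloop
endfacet
facet normal 0.915 0.391 0.100
outer loop
vertex 3.499 3.126 0.507
vertex 3.147 3.399 2.667
vertex 3.768 2.288 1.324
endloop
endfacet
facet normal 0.915 0.391 0.100
outer loop
vertex 2.878 4.236 1.85
vertex 3.147 3.399 2.667
vertex 3.499 3.126 0.507
endloop
endfacet

endsolid


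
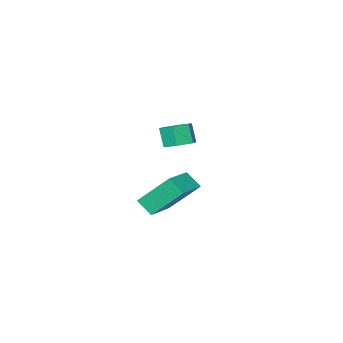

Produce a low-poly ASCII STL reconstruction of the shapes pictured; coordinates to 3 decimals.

solid 
facet normal -0.861 -0.476 -0.180
outer loop
vertex -0.424 -1.216 -2.313
vertex -0.681 -0.487 -3.009
vertex 0.523 -2.348 -3.849
endloop
endfacet
facet normal 0.248 -0.701 0.669
outer loop
vertex 2.141 -1.453 -3.511
vertex -0.424 -1.216 -2.313
vertex 0.523 -2.348 -3.849
endloop
endfacet
facet normal -0.861 -0.476 -0.180
outer loop
vertex 0.523 -2.348 -3.849
vertex -0.681 -0.487 -3.009
vertex 0.266 -1.619 -4.545
endloop
endfacet
facet normal 0.445 -0.532 -0.721
outer loop
vertex 0.266 -1.619 -4.545
vertex 2.141 -1.453 -3.511
vertex 0.523 -2.348 -3.849
endloop
endfacet
facet normal -0.445 0.532 0.721
outer loop
vertex -0.424 -1.216 -2.313
vertex 0.937 0.408 -2.671
vertex -0.681 -0.487 -3.009
endloop
endfacet
facet normal 0.248 -0.701 0.669
outer loop
vertex 1.194 -0.321 -1.975
vertex -0.424 -1.216 -2.313
vertex 2.141 -1.453 -3.511
endloop
endfacet
facet normal -0.445 0.532 0.721
outer loop
vertex 1.194 -0.321 -1.975
vertex 0.937 0.408 -2.671
vertex -0.424 -1.216 -2.313
endloop
endfacet
facet normal -0.248 0.701 -0.669
outer loop
vertex -0.681 -0.487 -3.009
vertex 0.937 0.408 -2.671
vertex 0.266 -1.619 -4.545
endloop
endfacet
facet normal 0.445 -0.532 -0.721
outer loop
vertex 1.884 -0.724 -4.207
vertex 2.141 -1.453 -3.511
vertex 0.266 -1.619 -4.545
endloop
endfacet
facet normal -0.248 0.701 -0.669
outer loop
vertex 0.266 -1.619 -4.545
vertex 0.937 0.408 -2.671
vertex 1.884 -0.724 -4.207
endloop
endfacet
facet normal 0.861 0.476 0.180
outer loop
vertex 1.884 -0.724 -4.207
vertex 1.194 -0.321 -1.975
vertex 2.141 -1.453 -3.511
endloop
endfacet
facet normal 0.861 0.476 0.180
outer loop
vertex 0.937 0.408 -2.671
vertex 1.194 -0.321 -1.975
vertex 1.884 -0.724 -4.207
endloop
endfacet
facet normal 0.045 0.376 -0.925
outer loop
vertex 3.359 3.223 1.779
vertex 2.843 2.753 1.563
vertex 2.654 3.41 1.821
endloop
endfacet
facet normal 0.259 0.891 0.374
outer loop
vertex 3.359 3.223 1.779
vertex 2.654 3.41 1.821
vertex 3.312 2.836 2.732
endloop
endfacet
facet normal 0.259 0.891 0.374
outer loop
vertex 3.312 2.836 2.732
vertex 2.654 3.41 1.821
vertex 2.608 3.023 2.774
endloop
endfacet
facet normal -0.045 -0.376 0.926
outer loop
vertex 3.312 2.836 2.732
vertex 2.608 3.023 2.774
vertex 2.797 2.367 2.517
endloop
endfacet
facet normal 0.045 0.376 -0.925
outer loop
vertex 2.654 3.41 1.821
vertex 2.843 2.753 1.563
vertex 2.139 2.94 1.605
endloop
endfacet
facet normal -0.707 0.666 0.236
outer loop
vertex 2.654 3.41 1.821
vertex 2.139 2.94 1.605
vertex 2.608 3.023 2.774
endloop
endfacet
facet normal -0.707 0.667 0.236
outer loop
vertex 2.608 3.023 2.774
vertex 2.139 2.94 1.605
vertex 2.092 2.553 2.558
endloop
endfacet
facet normal -0.045 -0.376 0.926
outer loop
vertex 2.608 3.023 2.774
vertex 2.092 2.553 2.558
vertex 2.797 2.367 2.517
endloop
endfacet
facet normal 0.045 0.376 -0.926
outer loop
vertex 2.139 2.94 1.605
vertex 2.843 2.753 1.563
vertex 2.328 2.284 1.348
endloop
endfacet
facet normal -0.965 -0.224 -0.138
outer loop
vertex 2.139 2.94 1.605
vertex 2.328 2.284 1.348
vertex 2.092 2.553 2.558
endloop
endfacet
facet normal -0.965 -0.224 -0.138
outer loop
vertex 2.092 2.553 2.558
vertex 2.328 2.284 1.348
vertex 2.281 1.897 2.301
endloop
endfacet
facet normal -0.045 -0.376 0.926
outer loop
vertex 2.092 2.553 2.558
vertex 2.281 1.897 2.301
vertex 2.797 2.367 2.517
endloop
endfacet
facet normal 0.045 0.376 -0.926
outer loop
vertex 2.328 2.284 1.348
vertex 2.843 2.753 1.563
vertex 3.032 2.097 1.306
endloop
endfacet
facet normal -0.259 -0.890 -0.374
outer loop
vertex 2.328 2.284 1.348
vertex 3.032 2.097 1.306
vertex 2.281 1.897 2.301
endloop
endfacet
facet normal -0.259 -0.891 -0.374
outer loop
vertex 2.281 1.897 2.301
vertex 3.032 2.097 1.306
vertex 2.986 1.71 2.259
endloop
endfacet
facet normal -0.045 -0.376 0.925
outer loop
vertex 2.281 1.897 2.301
vertex 2.986 1.71 2.259
vertex 2.797 2.367 2.517
endloop
endfacet
facet normal 0.045 0.376 -0.926
outer loop
vertex 3.032 2.097 1.306
vertex 2.843 2.753 1.563
vertex 3.548 2.567 1.522
endloop
endfacet
facet normal 0.707 -0.667 -0.237
outer loop
vertex 3.032 2.097 1.306
vertex 3.548 2.567 1.522
vertex 2.986 1.71 2.259
endloop
endfacet
facet normal 0.707 -0.667 -0.236
outer loop
vertex 2.986 1.71 2.259
vertex 3.548 2.567 1.522
vertex 3.501 2.18 2.475
endloop
endfacet
facet normal -0.045 -0.376 0.925
outer loop
vertex 2.986 1.71 2.259
vertex 3.501 2.18 2.475
vertex 2.797 2.367 2.517
endloop
endfacet
facet normal 0.045 0.376 -0.926
outer loop
vertex 3.548 2.567 1.522
vertex 2.843 2.753 1.563
vertex 3.359 3.223 1.779
endloop
endfacet
facet normal 0.965 0.224 0.138
outer loop
vertex 3.548 2.567 1.522
vertex 3.359 3.223 1.779
vertex 3.501 2.18 2.475
endloop
endfacet
facet normal 0.965 0.224 0.138
outer loop
vertex 3.501 2.18 2.475
vertex 3.359 3.223 1.779
vertex 3.312 2.836 2.732
endloop
endfacet
facet normal -0.045 -0.376 0.926
outer loop
vertex 3.501 2.18 2.475
vertex 3.312 2.836 2.732
vertex 2.797 2.367 2.517
endloop
endfacet

endsolid


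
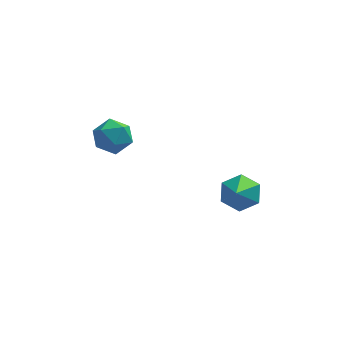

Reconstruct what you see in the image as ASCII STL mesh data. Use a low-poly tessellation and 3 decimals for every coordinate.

solid 
facet normal 0.133 0.747 -0.651
outer loop
vertex 3.348 0.203 -4.454
vertex 2.716 0.538 -4.199
vertex 3.386 0.698 -3.878
endloop
endfacet
facet normal 0.845 -0.432 0.315
outer loop
vertex 3.348 0.203 -4.454
vertex 3.386 0.698 -3.878
vertex 2.524 -0.538 -3.261
endloop
endfacet
facet normal 0.133 0.747 -0.651
outer loop
vertex 3.386 0.698 -3.878
vertex 2.716 0.538 -4.199
vertex 2.754 1.033 -3.623
endloop
endfacet
facet normal 0.434 0.141 0.890
outer loop
vertex 3.386 0.698 -3.878
vertex 2.754 1.033 -3.623
vertex 2.524 -0.538 -3.261
endloop
endfacet
facet normal 0.132 0.747 -0.651
outer loop
vertex 2.754 1.033 -3.623
vertex 2.716 0.538 -4.199
vertex 2.083 0.873 -3.943
endloop
endfacet
facet normal -0.466 0.263 0.845
outer loop
vertex 2.754 1.033 -3.623
vertex 2.083 0.873 -3.943
vertex 2.524 -0.538 -3.261
endloop
endfacet
facet normal 0.133 0.748 -0.650
outer loop
vertex 2.083 0.873 -3.943
vertex 2.716 0.538 -4.199
vertex 2.045 0.379 -4.519
endloop
endfacet
facet normal -0.956 -0.190 0.226
outer loop
vertex 2.083 0.873 -3.943
vertex 2.045 0.379 -4.519
vertex 2.524 -0.538 -3.261
endloop
endfacet
facet normal 0.133 0.747 -0.651
outer loop
vertex 2.045 0.379 -4.519
vertex 2.716 0.538 -4.199
vertex 2.678 0.044 -4.774
endloop
endfacet
facet normal -0.544 -0.763 -0.349
outer loop
vertex 2.045 0.379 -4.519
vertex 2.678 0.044 -4.774
vertex 2.524 -0.538 -3.261
endloop
endfacet
facet normal 0.134 0.747 -0.651
outer loop
vertex 2.678 0.044 -4.774
vertex 2.716 0.538 -4.199
vertex 3.348 0.203 -4.454
endloop
endfacet
facet normal 0.355 -0.884 -0.304
outer loop
vertex 2.678 0.044 -4.774
vertex 3.348 0.203 -4.454
vertex 2.524 -0.538 -3.261
endloop
endfacet
facet normal -0.922 -0.272 0.276
outer loop
vertex -2.366 2.034 -2.087
vertex -2.231 1.304 -2.354
vertex -2.061 1.488 -1.606
endloop
endfacet
facet normal -0.670 0.244 0.701
outer loop
vertex -2.366 2.034 -2.087
vertex -2.061 1.488 -1.606
vertex -1.78 2.225 -1.594
endloop
endfacet
facet normal -0.511 0.808 0.294
outer loop
vertex -2.366 2.034 -2.087
vertex -1.78 2.225 -1.594
vertex -1.777 2.496 -2.334
endloop
endfacet
facet normal -0.664 0.642 -0.383
outer loop
vertex -2.366 2.034 -2.087
vertex -1.777 2.496 -2.334
vertex -2.056 1.927 -2.804
endloop
endfacet
facet normal -0.919 -0.026 -0.393
outer loop
vertex -2.366 2.034 -2.087
vertex -2.056 1.927 -2.804
vertex -2.231 1.304 -2.354
endloop
endfacet
facet normal -0.066 0.009 0.998
outer loop
vertex -1.78 2.225 -1.594
vertex -2.061 1.488 -1.606
vertex -1.284 1.613 -1.556
endloop
endfacet
facet normal -0.473 -0.824 0.310
outer loop
vertex -2.061 1.488 -1.606
vertex -2.231 1.304 -2.354
vertex -1.563 1.044 -2.026
endloop
endfacet
facet normal -0.468 -0.427 -0.774
outer loop
vertex -2.231 1.304 -2.354
vertex -2.056 1.927 -2.804
vertex -1.56 1.315 -2.766
endloop
endfacet
facet normal -0.056 0.652 -0.756
outer loop
vertex -2.056 1.927 -2.804
vertex -1.777 2.496 -2.334
vertex -1.279 2.052 -2.754
endloop
endfacet
facet normal 0.193 0.921 0.338
outer loop
vertex -1.777 2.496 -2.334
vertex -1.78 2.225 -1.594
vertex -1.109 2.236 -2.006
endloop
endfacet
facet normal 0.664 -0.642 0.383
outer loop
vertex -0.974 1.506 -2.273
vertex -1.284 1.613 -1.556
vertex -1.563 1.044 -2.026
endloop
endfacet
facet normal 0.511 -0.808 -0.294
outer loop
vertex -0.974 1.506 -2.273
vertex -1.563 1.044 -2.026
vertex -1.56 1.315 -2.766
endloop
endfacet
facet normal 0.670 -0.244 -0.701
outer loop
vertex -0.974 1.506 -2.273
vertex -1.56 1.315 -2.766
vertex -1.279 2.052 -2.754
endloop
endfacet
facet normal 0.922 0.272 -0.276
outer loop
vertex -0.974 1.506 -2.273
vertex -1.279 2.052 -2.754
vertex -1.109 2.236 -2.006
endloop
endfacet
facet normal 0.919 0.026 0.393
outer loop
vertex -0.974 1.506 -2.273
vertex -1.109 2.236 -2.006
vertex -1.284 1.613 -1.556
endloop
endfacet
facet normal 0.056 -0.652 0.756
outer loop
vertex -1.563 1.044 -2.026
vertex -1.284 1.613 -1.556
vertex -2.061 1.488 -1.606
endloop
endfacet
facet normal -0.193 -0.921 -0.338
outer loop
vertex -1.56 1.315 -2.766
vertex -1.563 1.044 -2.026
vertex -2.231 1.304 -2.354
endloop
endfacet
facet normal 0.066 -0.009 -0.998
outer loop
vertex -1.279 2.052 -2.754
vertex -1.56 1.315 -2.766
vertex -2.056 1.927 -2.804
endloop
endfacet
facet normal 0.473 0.824 -0.310
outer loop
vertex -1.109 2.236 -2.006
vertex -1.279 2.052 -2.754
vertex -1.777 2.496 -2.334
endloop
endfacet
facet normal 0.468 0.427 0.774
outer loop
vertex -1.284 1.613 -1.556
vertex -1.109 2.236 -2.006
vertex -1.78 2.225 -1.594
endloop
endfacet

endsolid


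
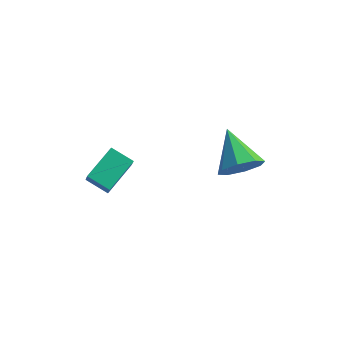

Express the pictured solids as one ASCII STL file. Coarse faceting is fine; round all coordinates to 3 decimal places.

solid 
facet normal -0.921 0.091 0.380
outer loop
vertex -1.274 -2.757 1.223
vertex -0.849 -1.254 1.894
vertex -1.571 -2.303 0.395
endloop
endfacet
facet normal -0.250 -0.884 -0.395
outer loop
vertex -0.531 -2.406 -0.034
vertex -1.274 -2.757 1.223
vertex -1.571 -2.303 0.395
endloop
endfacet
facet normal -0.921 0.091 0.380
outer loop
vertex -1.571 -2.303 0.395
vertex -0.849 -1.254 1.894
vertex -1.146 -0.8 1.066
endloop
endfacet
facet normal -0.300 0.458 -0.837
outer loop
vertex -1.146 -0.8 1.066
vertex -0.531 -2.406 -0.034
vertex -1.571 -2.303 0.395
endloop
endfacet
facet normal 0.300 -0.458 0.837
outer loop
vertex -1.274 -2.757 1.223
vertex 0.191 -1.357 1.465
vertex -0.849 -1.254 1.894
endloop
endfacet
facet normal -0.250 -0.884 -0.395
outer loop
vertex -0.234 -2.86 0.794
vertex -1.274 -2.757 1.223
vertex -0.531 -2.406 -0.034
endloop
endfacet
facet normal 0.300 -0.458 0.837
outer loop
vertex -0.234 -2.86 0.794
vertex 0.191 -1.357 1.465
vertex -1.274 -2.757 1.223
endloop
endfacet
facet normal 0.250 0.884 0.395
outer loop
vertex -0.849 -1.254 1.894
vertex 0.191 -1.357 1.465
vertex -1.146 -0.8 1.066
endloop
endfacet
facet normal -0.300 0.458 -0.837
outer loop
vertex -0.106 -0.903 0.637
vertex -0.531 -2.406 -0.034
vertex -1.146 -0.8 1.066
endloop
endfacet
facet normal 0.250 0.884 0.395
outer loop
vertex -1.146 -0.8 1.066
vertex 0.191 -1.357 1.465
vertex -0.106 -0.903 0.637
endloop
endfacet
facet normal 0.921 -0.091 -0.380
outer loop
vertex -0.106 -0.903 0.637
vertex -0.234 -2.86 0.794
vertex -0.531 -2.406 -0.034
endloop
endfacet
facet normal 0.921 -0.091 -0.380
outer loop
vertex 0.191 -1.357 1.465
vertex -0.234 -2.86 0.794
vertex -0.106 -0.903 0.637
endloop
endfacet
facet normal 0.571 -0.661 -0.487
outer loop
vertex 5.308 0.293 1.873
vertex 4.471 -0.201 1.563
vertex 5.037 0.561 1.192
endloop
endfacet
facet normal 0.430 0.885 0.177
outer loop
vertex 5.308 0.293 1.873
vertex 5.037 0.561 1.192
vertex 3.329 1.121 2.537
endloop
endfacet
facet normal 0.570 -0.661 -0.488
outer loop
vertex 5.037 0.561 1.192
vertex 4.471 -0.201 1.563
vertex 4.435 0.384 0.728
endloop
endfacet
facet normal 0.013 0.929 -0.371
outer loop
vertex 5.037 0.561 1.192
vertex 4.435 0.384 0.728
vertex 3.329 1.121 2.537
endloop
endfacet
facet normal 0.571 -0.660 -0.487
outer loop
vertex 4.435 0.384 0.728
vertex 4.471 -0.201 1.563
vertex 3.854 -0.137 0.753
endloop
endfacet
facet normal -0.557 0.593 -0.582
outer loop
vertex 4.435 0.384 0.728
vertex 3.854 -0.137 0.753
vertex 3.329 1.121 2.537
endloop
endfacet
facet normal 0.571 -0.661 -0.487
outer loop
vertex 3.854 -0.137 0.753
vertex 4.471 -0.201 1.563
vertex 3.634 -0.695 1.253
endloop
endfacet
facet normal -0.941 0.075 -0.330
outer loop
vertex 3.854 -0.137 0.753
vertex 3.634 -0.695 1.253
vertex 3.329 1.121 2.537
endloop
endfacet
facet normal 0.571 -0.661 -0.487
outer loop
vertex 3.634 -0.695 1.253
vertex 4.471 -0.201 1.563
vertex 3.904 -0.964 1.934
endloop
endfacet
facet normal -0.917 -0.321 0.237
outer loop
vertex 3.634 -0.695 1.253
vertex 3.904 -0.964 1.934
vertex 3.329 1.121 2.537
endloop
endfacet
facet normal 0.571 -0.661 -0.487
outer loop
vertex 3.904 -0.964 1.934
vertex 4.471 -0.201 1.563
vertex 4.506 -0.786 2.398
endloop
endfacet
facet normal -0.498 -0.365 0.786
outer loop
vertex 3.904 -0.964 1.934
vertex 4.506 -0.786 2.398
vertex 3.329 1.121 2.537
endloop
endfacet
facet normal 0.571 -0.661 -0.487
outer loop
vertex 4.506 -0.786 2.398
vertex 4.471 -0.201 1.563
vertex 5.087 -0.265 2.373
endloop
endfacet
facet normal 0.070 -0.030 0.997
outer loop
vertex 4.506 -0.786 2.398
vertex 5.087 -0.265 2.373
vertex 3.329 1.121 2.537
endloop
endfacet
facet normal 0.571 -0.662 -0.486
outer loop
vertex 5.087 -0.265 2.373
vertex 4.471 -0.201 1.563
vertex 5.308 0.293 1.873
endloop
endfacet
facet normal 0.454 0.488 0.745
outer loop
vertex 5.087 -0.265 2.373
vertex 5.308 0.293 1.873
vertex 3.329 1.121 2.537
endloop
endfacet

endsolid


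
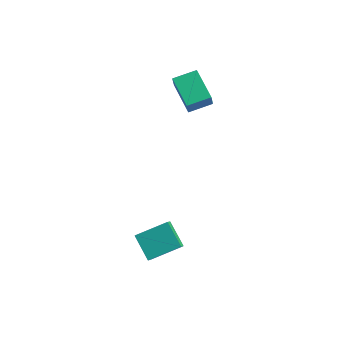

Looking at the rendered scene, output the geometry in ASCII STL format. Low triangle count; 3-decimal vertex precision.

solid 
facet normal -0.562 -0.798 -0.219
outer loop
vertex -1.133 2.298 3.299
vertex -2.752 3.262 3.939
vertex -1.284 2.657 2.378
endloop
endfacet
facet normal 0.813 -0.485 -0.322
outer loop
vertex -0.508 3.758 2.681
vertex -1.133 2.298 3.299
vertex -1.284 2.657 2.378
endloop
endfacet
facet normal -0.562 -0.798 -0.219
outer loop
vertex -1.284 2.657 2.378
vertex -2.752 3.262 3.939
vertex -2.902 3.621 3.018
endloop
endfacet
facet normal -0.150 0.359 -0.921
outer loop
vertex -2.902 3.621 3.018
vertex -0.508 3.758 2.681
vertex -1.284 2.657 2.378
endloop
endfacet
facet normal 0.150 -0.359 0.921
outer loop
vertex -1.133 2.298 3.299
vertex -1.976 4.363 4.242
vertex -2.752 3.262 3.939
endloop
endfacet
facet normal 0.814 -0.484 -0.321
outer loop
vertex -0.358 3.399 3.602
vertex -1.133 2.298 3.299
vertex -0.508 3.758 2.681
endloop
endfacet
facet normal 0.150 -0.359 0.921
outer loop
vertex -0.358 3.399 3.602
vertex -1.976 4.363 4.242
vertex -1.133 2.298 3.299
endloop
endfacet
facet normal -0.813 0.485 0.321
outer loop
vertex -2.752 3.262 3.939
vertex -1.976 4.363 4.242
vertex -2.902 3.621 3.018
endloop
endfacet
facet normal -0.150 0.359 -0.921
outer loop
vertex -2.127 4.722 3.321
vertex -0.508 3.758 2.681
vertex -2.902 3.621 3.018
endloop
endfacet
facet normal -0.814 0.484 0.322
outer loop
vertex -2.902 3.621 3.018
vertex -1.976 4.363 4.242
vertex -2.127 4.722 3.321
endloop
endfacet
facet normal 0.562 0.798 0.219
outer loop
vertex -2.127 4.722 3.321
vertex -0.358 3.399 3.602
vertex -0.508 3.758 2.681
endloop
endfacet
facet normal 0.562 0.798 0.219
outer loop
vertex -1.976 4.363 4.242
vertex -0.358 3.399 3.602
vertex -2.127 4.722 3.321
endloop
endfacet
facet normal -0.758 0.316 0.570
outer loop
vertex -0.379 -3.245 -2.728
vertex 0.706 -1.906 -2.028
vertex -0.679 -2.608 -3.48
endloop
endfacet
facet normal -0.583 -0.720 -0.377
outer loop
vertex 0.534 -3.114 -4.392
vertex -0.379 -3.245 -2.728
vertex -0.679 -2.608 -3.48
endloop
endfacet
facet normal -0.758 0.316 0.570
outer loop
vertex -0.679 -2.608 -3.48
vertex 0.706 -1.906 -2.028
vertex 0.406 -1.269 -2.78
endloop
endfacet
facet normal -0.291 0.618 -0.730
outer loop
vertex 0.406 -1.269 -2.78
vertex 0.534 -3.114 -4.392
vertex -0.679 -2.608 -3.48
endloop
endfacet
facet normal 0.291 -0.618 0.730
outer loop
vertex -0.379 -3.245 -2.728
vertex 1.919 -2.412 -2.94
vertex 0.706 -1.906 -2.028
endloop
endfacet
facet normal -0.583 -0.720 -0.377
outer loop
vertex 0.834 -3.751 -3.64
vertex -0.379 -3.245 -2.728
vertex 0.534 -3.114 -4.392
endloop
endfacet
facet normal 0.291 -0.618 0.730
outer loop
vertex 0.834 -3.751 -3.64
vertex 1.919 -2.412 -2.94
vertex -0.379 -3.245 -2.728
endloop
endfacet
facet normal 0.583 0.720 0.377
outer loop
vertex 0.706 -1.906 -2.028
vertex 1.919 -2.412 -2.94
vertex 0.406 -1.269 -2.78
endloop
endfacet
facet normal -0.291 0.618 -0.730
outer loop
vertex 1.619 -1.775 -3.692
vertex 0.534 -3.114 -4.392
vertex 0.406 -1.269 -2.78
endloop
endfacet
facet normal 0.583 0.720 0.377
outer loop
vertex 0.406 -1.269 -2.78
vertex 1.919 -2.412 -2.94
vertex 1.619 -1.775 -3.692
endloop
endfacet
facet normal 0.758 -0.316 -0.570
outer loop
vertex 1.619 -1.775 -3.692
vertex 0.834 -3.751 -3.64
vertex 0.534 -3.114 -4.392
endloop
endfacet
facet normal 0.758 -0.316 -0.570
outer loop
vertex 1.919 -2.412 -2.94
vertex 0.834 -3.751 -3.64
vertex 1.619 -1.775 -3.692
endloop
endfacet

endsolid


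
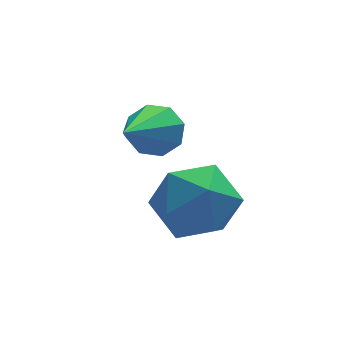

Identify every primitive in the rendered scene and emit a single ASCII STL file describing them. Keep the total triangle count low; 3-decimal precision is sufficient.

solid 
facet normal -0.028 0.689 0.724
outer loop
vertex 2.942 0.234 1.332
vertex 2.54 -0.445 1.962
vertex 3.543 -0.342 1.903
endloop
endfacet
facet normal 0.514 0.812 0.277
outer loop
vertex 2.942 0.234 1.332
vertex 3.543 -0.342 1.903
vertex 3.782 -0.164 0.939
endloop
endfacet
facet normal 0.245 0.892 -0.379
outer loop
vertex 2.942 0.234 1.332
vertex 3.782 -0.164 0.939
vertex 2.927 -0.157 0.402
endloop
endfacet
facet normal -0.464 0.819 -0.337
outer loop
vertex 2.942 0.234 1.332
vertex 2.927 -0.157 0.402
vertex 2.16 -0.331 1.034
endloop
endfacet
facet normal -0.632 0.694 0.344
outer loop
vertex 2.942 0.234 1.332
vertex 2.16 -0.331 1.034
vertex 2.54 -0.445 1.962
endloop
endfacet
facet normal 0.933 0.234 0.274
outer loop
vertex 3.782 -0.164 0.939
vertex 3.543 -0.342 1.903
vertex 3.9 -1.089 1.326
endloop
endfacet
facet normal 0.055 0.035 0.998
outer loop
vertex 3.543 -0.342 1.903
vertex 2.54 -0.445 1.962
vertex 3.133 -1.263 1.958
endloop
endfacet
facet normal -0.923 0.043 0.383
outer loop
vertex 2.54 -0.445 1.962
vertex 2.16 -0.331 1.034
vertex 2.278 -1.256 1.421
endloop
endfacet
facet normal -0.649 0.246 -0.720
outer loop
vertex 2.16 -0.331 1.034
vertex 2.927 -0.157 0.402
vertex 2.517 -1.078 0.457
endloop
endfacet
facet normal 0.497 0.364 -0.787
outer loop
vertex 2.927 -0.157 0.402
vertex 3.782 -0.164 0.939
vertex 3.52 -0.975 0.398
endloop
endfacet
facet normal 0.464 -0.819 0.337
outer loop
vertex 3.118 -1.654 1.028
vertex 3.9 -1.089 1.326
vertex 3.133 -1.263 1.958
endloop
endfacet
facet normal -0.245 -0.892 0.379
outer loop
vertex 3.118 -1.654 1.028
vertex 3.133 -1.263 1.958
vertex 2.278 -1.256 1.421
endloop
endfacet
facet normal -0.514 -0.812 -0.277
outer loop
vertex 3.118 -1.654 1.028
vertex 2.278 -1.256 1.421
vertex 2.517 -1.078 0.457
endloop
endfacet
facet normal 0.028 -0.689 -0.724
outer loop
vertex 3.118 -1.654 1.028
vertex 2.517 -1.078 0.457
vertex 3.52 -0.975 0.398
endloop
endfacet
facet normal 0.632 -0.694 -0.344
outer loop
vertex 3.118 -1.654 1.028
vertex 3.52 -0.975 0.398
vertex 3.9 -1.089 1.326
endloop
endfacet
facet normal 0.649 -0.246 0.720
outer loop
vertex 3.133 -1.263 1.958
vertex 3.9 -1.089 1.326
vertex 3.543 -0.342 1.903
endloop
endfacet
facet normal -0.497 -0.364 0.787
outer loop
vertex 2.278 -1.256 1.421
vertex 3.133 -1.263 1.958
vertex 2.54 -0.445 1.962
endloop
endfacet
facet normal -0.933 -0.234 -0.274
outer loop
vertex 2.517 -1.078 0.457
vertex 2.278 -1.256 1.421
vertex 2.16 -0.331 1.034
endloop
endfacet
facet normal -0.055 -0.035 -0.998
outer loop
vertex 3.52 -0.975 0.398
vertex 2.517 -1.078 0.457
vertex 2.927 -0.157 0.402
endloop
endfacet
facet normal 0.923 -0.043 -0.383
outer loop
vertex 3.9 -1.089 1.326
vertex 3.52 -0.975 0.398
vertex 3.782 -0.164 0.939
endloop
endfacet
facet normal 0.498 0.652 -0.572
outer loop
vertex 2.884 0.608 3.081
vertex 2.517 0.45 2.581
vertex 2.482 0.886 3.048
endloop
endfacet
facet normal 0.124 0.292 0.948
outer loop
vertex 2.884 0.608 3.081
vertex 2.482 0.886 3.048
vertex 1.543 -0.83 3.699
endloop
endfacet
facet normal 0.496 0.653 -0.572
outer loop
vertex 2.482 0.886 3.048
vertex 2.517 0.45 2.581
vertex 2.1 0.908 2.742
endloop
endfacet
facet normal -0.509 0.535 0.674
outer loop
vertex 2.482 0.886 3.048
vertex 2.1 0.908 2.742
vertex 1.543 -0.83 3.699
endloop
endfacet
facet normal 0.498 0.654 -0.570
outer loop
vertex 2.1 0.908 2.742
vertex 2.517 0.45 2.581
vertex 1.963 0.663 2.341
endloop
endfacet
facet normal -0.930 0.354 0.101
outer loop
vertex 2.1 0.908 2.742
vertex 1.963 0.663 2.341
vertex 1.543 -0.83 3.699
endloop
endfacet
facet normal 0.498 0.653 -0.571
outer loop
vertex 1.963 0.663 2.341
vertex 2.517 0.45 2.581
vertex 2.15 0.293 2.081
endloop
endfacet
facet normal -0.889 -0.145 -0.434
outer loop
vertex 1.963 0.663 2.341
vertex 2.15 0.293 2.081
vertex 1.543 -0.83 3.699
endloop
endfacet
facet normal 0.497 0.654 -0.570
outer loop
vertex 2.15 0.293 2.081
vertex 2.517 0.45 2.581
vertex 2.553 0.015 2.113
endloop
endfacet
facet normal -0.412 -0.669 -0.619
outer loop
vertex 2.15 0.293 2.081
vertex 2.553 0.015 2.113
vertex 1.543 -0.83 3.699
endloop
endfacet
facet normal 0.497 0.654 -0.570
outer loop
vertex 2.553 0.015 2.113
vertex 2.517 0.45 2.581
vertex 2.934 -0.008 2.419
endloop
endfacet
facet normal 0.222 -0.912 -0.345
outer loop
vertex 2.553 0.015 2.113
vertex 2.934 -0.008 2.419
vertex 1.543 -0.83 3.699
endloop
endfacet
facet normal 0.497 0.654 -0.571
outer loop
vertex 2.934 -0.008 2.419
vertex 2.517 0.45 2.581
vertex 3.071 0.238 2.82
endloop
endfacet
facet normal 0.643 -0.731 0.229
outer loop
vertex 2.934 -0.008 2.419
vertex 3.071 0.238 2.82
vertex 1.543 -0.83 3.699
endloop
endfacet
facet normal 0.497 0.654 -0.571
outer loop
vertex 3.071 0.238 2.82
vertex 2.517 0.45 2.581
vertex 2.884 0.608 3.081
endloop
endfacet
facet normal 0.602 -0.234 0.763
outer loop
vertex 3.071 0.238 2.82
vertex 2.884 0.608 3.081
vertex 1.543 -0.83 3.699
endloop
endfacet

endsolid


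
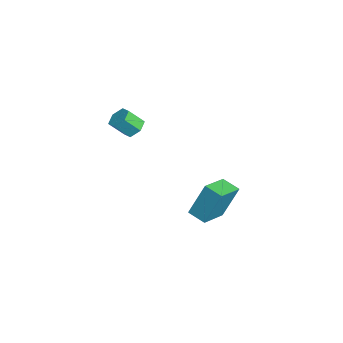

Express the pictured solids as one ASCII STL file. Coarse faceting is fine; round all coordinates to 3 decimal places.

solid 
facet normal 0.000 0.676 -0.737
outer loop
vertex -1.945 -3.509 2.838
vertex -2.51 -3.204 3.118
vertex -1.87 -2.996 3.309
endloop
endfacet
facet normal 0.994 -0.079 -0.072
outer loop
vertex -1.945 -3.509 2.838
vertex -1.87 -2.996 3.309
vertex -1.945 -4.32 3.722
endloop
endfacet
facet normal 0.994 -0.079 -0.074
outer loop
vertex -1.945 -4.32 3.722
vertex -1.87 -2.996 3.309
vertex -1.869 -3.807 4.193
endloop
endfacet
facet normal 0.001 -0.676 0.737
outer loop
vertex -1.945 -4.32 3.722
vertex -1.869 -3.807 4.193
vertex -2.51 -4.016 4.002
endloop
endfacet
facet normal 0.000 0.676 -0.737
outer loop
vertex -1.87 -2.996 3.309
vertex -2.51 -3.204 3.118
vertex -2.435 -2.692 3.588
endloop
endfacet
facet normal 0.590 0.595 0.546
outer loop
vertex -1.87 -2.996 3.309
vertex -2.435 -2.692 3.588
vertex -1.869 -3.807 4.193
endloop
endfacet
facet normal 0.590 0.595 0.545
outer loop
vertex -1.869 -3.807 4.193
vertex -2.435 -2.692 3.588
vertex -2.434 -3.503 4.473
endloop
endfacet
facet normal 0.001 -0.676 0.737
outer loop
vertex -1.869 -3.807 4.193
vertex -2.434 -3.503 4.473
vertex -2.51 -4.016 4.002
endloop
endfacet
facet normal -0.001 0.676 -0.737
outer loop
vertex -2.435 -2.692 3.588
vertex -2.51 -3.204 3.118
vertex -3.075 -2.9 3.398
endloop
endfacet
facet normal -0.403 0.675 0.619
outer loop
vertex -2.435 -2.692 3.588
vertex -3.075 -2.9 3.398
vertex -2.434 -3.503 4.473
endloop
endfacet
facet normal -0.403 0.674 0.619
outer loop
vertex -2.434 -3.503 4.473
vertex -3.075 -2.9 3.398
vertex -3.075 -3.711 4.282
endloop
endfacet
facet normal -0.000 -0.676 0.737
outer loop
vertex -2.434 -3.503 4.473
vertex -3.075 -3.711 4.282
vertex -2.51 -4.016 4.002
endloop
endfacet
facet normal -0.001 0.676 -0.737
outer loop
vertex -3.075 -2.9 3.398
vertex -2.51 -3.204 3.118
vertex -3.151 -3.413 2.927
endloop
endfacet
facet normal -0.994 0.080 0.073
outer loop
vertex -3.075 -2.9 3.398
vertex -3.151 -3.413 2.927
vertex -3.075 -3.711 4.282
endloop
endfacet
facet normal -0.994 0.078 0.073
outer loop
vertex -3.075 -3.711 4.282
vertex -3.151 -3.413 2.927
vertex -3.15 -4.224 3.811
endloop
endfacet
facet normal -0.000 -0.676 0.737
outer loop
vertex -3.075 -3.711 4.282
vertex -3.15 -4.224 3.811
vertex -2.51 -4.016 4.002
endloop
endfacet
facet normal -0.001 0.676 -0.737
outer loop
vertex -3.151 -3.413 2.927
vertex -2.51 -3.204 3.118
vertex -2.586 -3.717 2.647
endloop
endfacet
facet normal -0.590 -0.595 -0.545
outer loop
vertex -3.151 -3.413 2.927
vertex -2.586 -3.717 2.647
vertex -3.15 -4.224 3.811
endloop
endfacet
facet normal -0.590 -0.596 -0.545
outer loop
vertex -3.15 -4.224 3.811
vertex -2.586 -3.717 2.647
vertex -2.585 -4.528 3.532
endloop
endfacet
facet normal -0.000 -0.676 0.737
outer loop
vertex -3.15 -4.224 3.811
vertex -2.585 -4.528 3.532
vertex -2.51 -4.016 4.002
endloop
endfacet
facet normal 0.000 0.676 -0.737
outer loop
vertex -2.586 -3.717 2.647
vertex -2.51 -3.204 3.118
vertex -1.945 -3.509 2.838
endloop
endfacet
facet normal 0.403 -0.674 -0.619
outer loop
vertex -2.586 -3.717 2.647
vertex -1.945 -3.509 2.838
vertex -2.585 -4.528 3.532
endloop
endfacet
facet normal 0.403 -0.674 -0.619
outer loop
vertex -2.585 -4.528 3.532
vertex -1.945 -3.509 2.838
vertex -1.945 -4.32 3.722
endloop
endfacet
facet normal 0.001 -0.676 0.737
outer loop
vertex -2.585 -4.528 3.532
vertex -1.945 -4.32 3.722
vertex -2.51 -4.016 4.002
endloop
endfacet
facet normal -0.702 0.654 -0.282
outer loop
vertex -3.115 1.536 -1.823
vertex -2.325 2.246 -2.143
vertex -3.134 0.664 -3.799
endloop
endfacet
facet normal -0.712 -0.640 0.289
outer loop
vertex -1.835 -0.546 -3.277
vertex -3.115 1.536 -1.823
vertex -3.134 0.664 -3.799
endloop
endfacet
facet normal -0.702 0.654 -0.282
outer loop
vertex -3.134 0.664 -3.799
vertex -2.325 2.246 -2.143
vertex -2.343 1.374 -4.119
endloop
endfacet
facet normal -0.008 -0.403 -0.915
outer loop
vertex -2.343 1.374 -4.119
vertex -1.835 -0.546 -3.277
vertex -3.134 0.664 -3.799
endloop
endfacet
facet normal 0.008 0.403 0.915
outer loop
vertex -3.115 1.536 -1.823
vertex -1.026 1.036 -1.621
vertex -2.325 2.246 -2.143
endloop
endfacet
facet normal -0.712 -0.640 0.289
outer loop
vertex -1.817 0.326 -1.301
vertex -3.115 1.536 -1.823
vertex -1.835 -0.546 -3.277
endloop
endfacet
facet normal 0.008 0.403 0.915
outer loop
vertex -1.817 0.326 -1.301
vertex -1.026 1.036 -1.621
vertex -3.115 1.536 -1.823
endloop
endfacet
facet normal 0.712 0.640 -0.289
outer loop
vertex -2.325 2.246 -2.143
vertex -1.026 1.036 -1.621
vertex -2.343 1.374 -4.119
endloop
endfacet
facet normal -0.008 -0.403 -0.915
outer loop
vertex -1.045 0.164 -3.597
vertex -1.835 -0.546 -3.277
vertex -2.343 1.374 -4.119
endloop
endfacet
facet normal 0.712 0.639 -0.289
outer loop
vertex -2.343 1.374 -4.119
vertex -1.026 1.036 -1.621
vertex -1.045 0.164 -3.597
endloop
endfacet
facet normal 0.702 -0.654 0.282
outer loop
vertex -1.045 0.164 -3.597
vertex -1.817 0.326 -1.301
vertex -1.835 -0.546 -3.277
endloop
endfacet
facet normal 0.702 -0.654 0.282
outer loop
vertex -1.026 1.036 -1.621
vertex -1.817 0.326 -1.301
vertex -1.045 0.164 -3.597
endloop
endfacet

endsolid
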